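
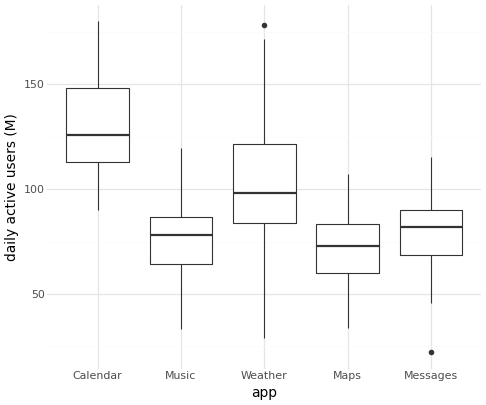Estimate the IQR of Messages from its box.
Q3 ≈ 90, Q1 ≈ 70; IQR ≈ 20.

≈ 20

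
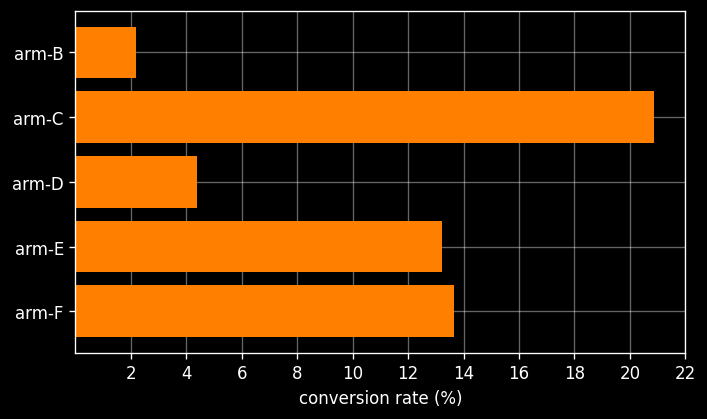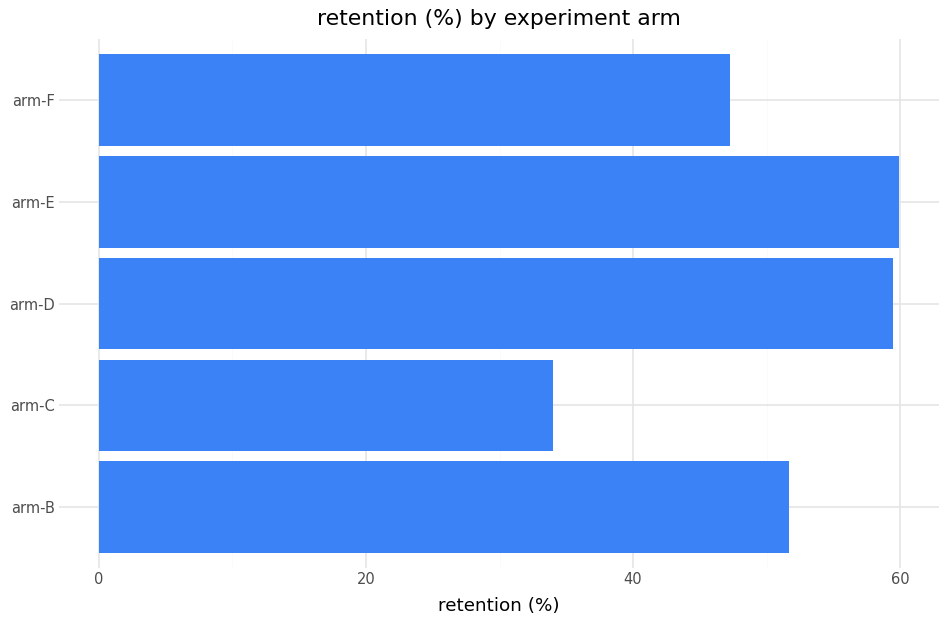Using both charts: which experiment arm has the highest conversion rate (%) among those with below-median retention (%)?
Chart 2 median retention (%) ≈ 50; below-median experiment arms: arm-C, arm-F. Among those, arm-C has the highest conversion rate (%) (≈ 20).

arm-C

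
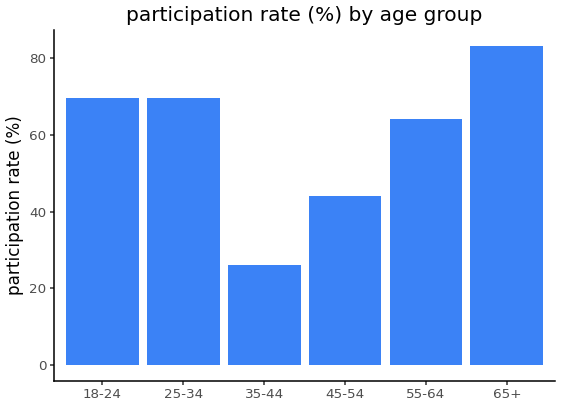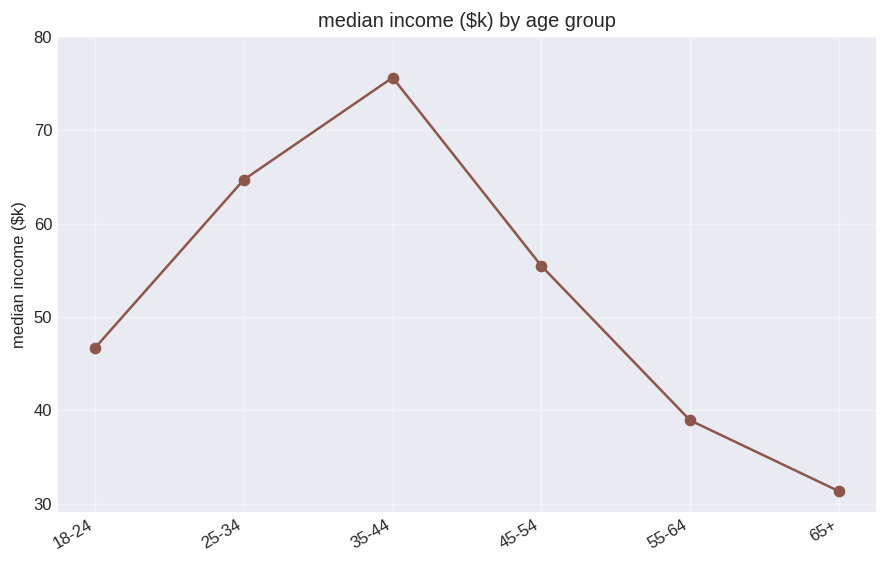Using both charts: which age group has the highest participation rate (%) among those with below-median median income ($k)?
Chart 2 median median income ($k) ≈ 50; below-median age groups: 18-24, 55-64, 65+. Among those, 65+ has the highest participation rate (%) (≈ 80).

65+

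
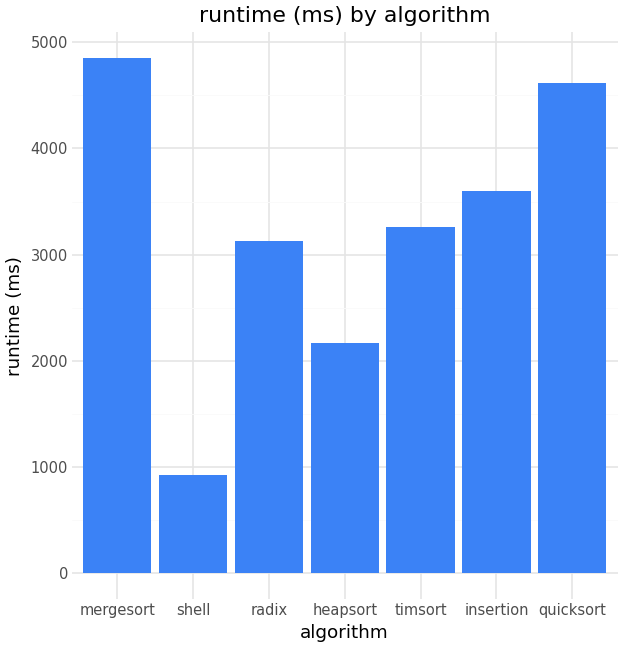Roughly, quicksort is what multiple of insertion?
quicksort ≈ 4500, insertion ≈ 3500; 4500/3500 ≈ 1.29.

≈ 1.29×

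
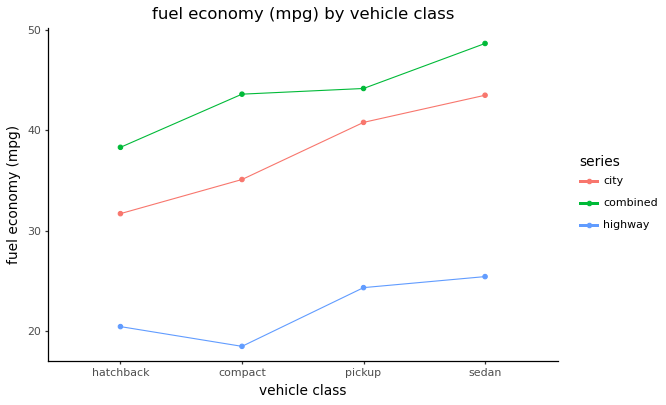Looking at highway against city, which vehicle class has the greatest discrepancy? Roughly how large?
sedan: highway ≈ 25, city ≈ 45 → gap ≈ 20. Next-largest (compact) is only ≈ 15.

sedan, ≈ 20 mpg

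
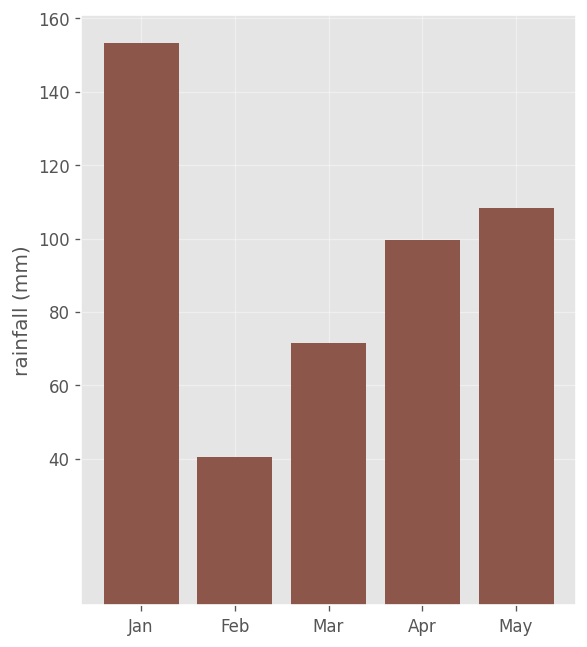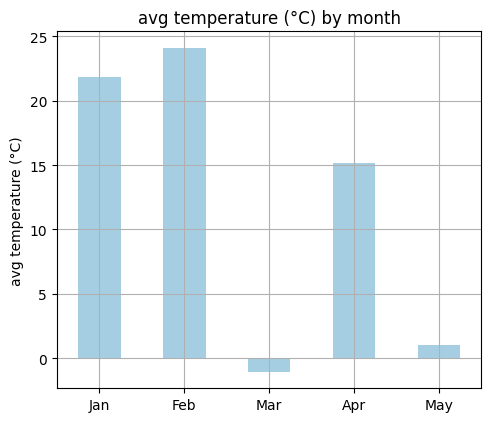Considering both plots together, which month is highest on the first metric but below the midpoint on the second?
Chart 2 median avg temperature (°C) ≈ 15; below-median months: Mar, May. Among those, May has the highest rainfall (mm) (≈ 100).

May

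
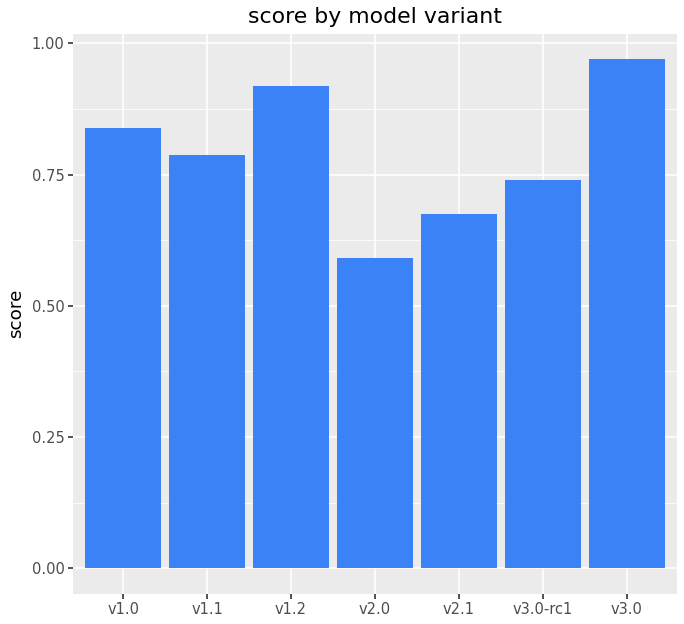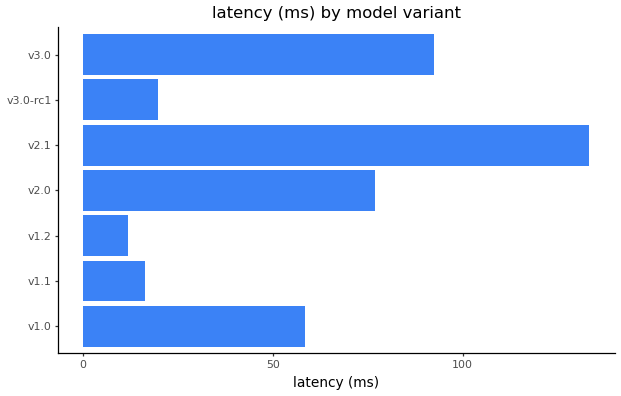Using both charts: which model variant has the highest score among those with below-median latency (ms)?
v1.2

Chart 2 median latency (ms) ≈ 60; below-median model variants: v1.1, v1.2, v3.0-rc1. Among those, v1.2 has the highest score (≈ 0.9).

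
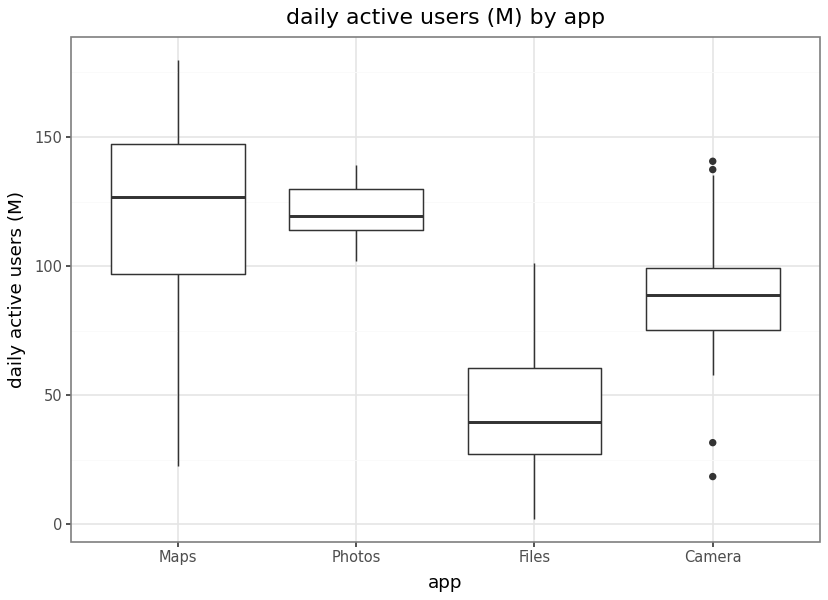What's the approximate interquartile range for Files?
Q3 ≈ 60, Q1 ≈ 30; IQR ≈ 30.

≈ 30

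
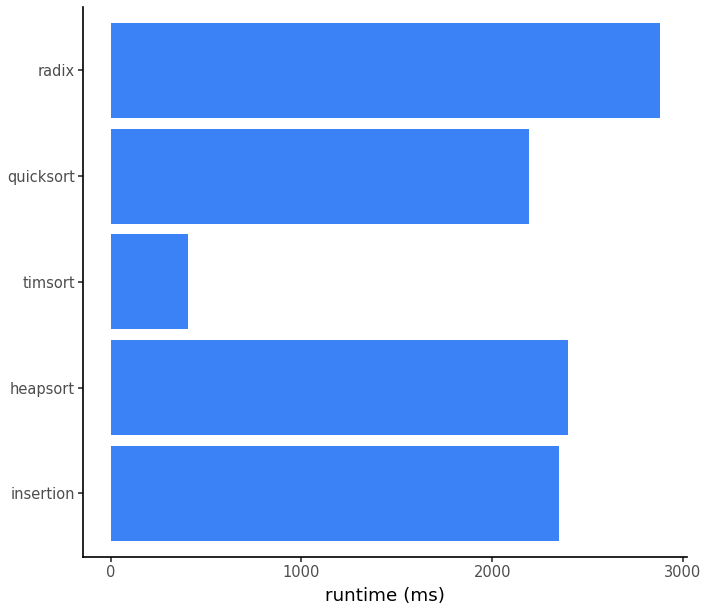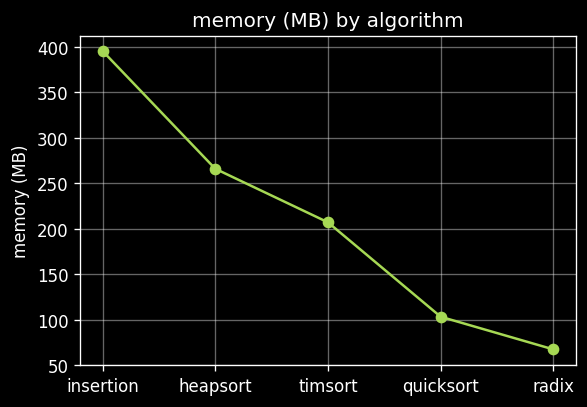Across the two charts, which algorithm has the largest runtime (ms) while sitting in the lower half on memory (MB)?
Chart 2 median memory (MB) ≈ 200; below-median algorithms: quicksort, radix. Among those, radix has the highest runtime (ms) (≈ 3000).

radix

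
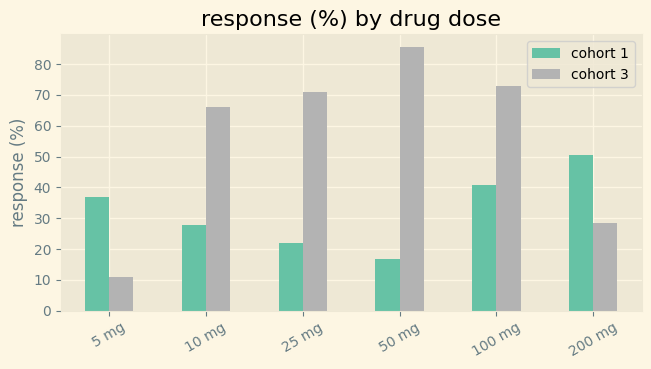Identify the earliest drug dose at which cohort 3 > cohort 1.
10 mg

5 mg: cohort 3 ≈ 10 vs cohort 1 ≈ 40 (not yet); 10 mg: cohort 3 ≈ 70 vs cohort 1 ≈ 30 (first crossover).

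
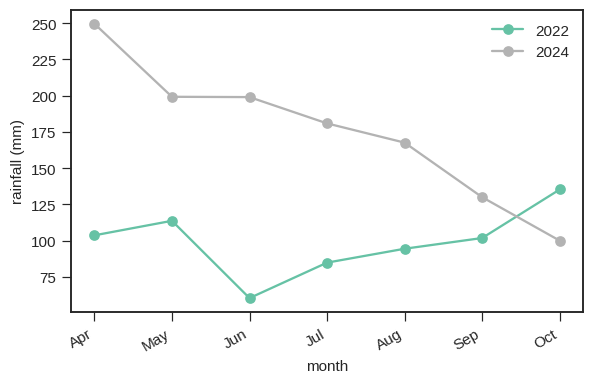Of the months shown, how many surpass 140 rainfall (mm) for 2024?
Above 140: Apr, May, Jun, Jul, Aug.

5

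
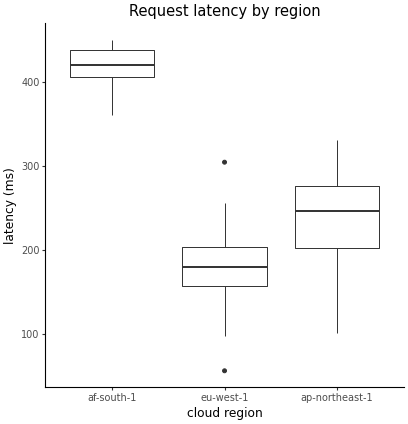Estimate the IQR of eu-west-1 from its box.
≈ 50

Q3 ≈ 200, Q1 ≈ 150; IQR ≈ 50.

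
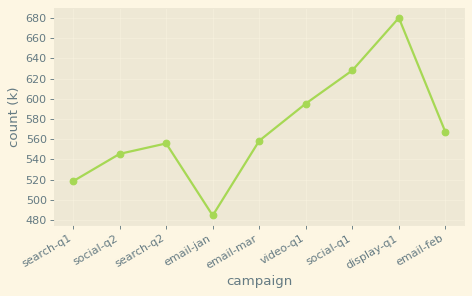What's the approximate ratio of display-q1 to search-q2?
≈ 1.21×

display-q1 ≈ 680, search-q2 ≈ 560; 680/560 ≈ 1.21.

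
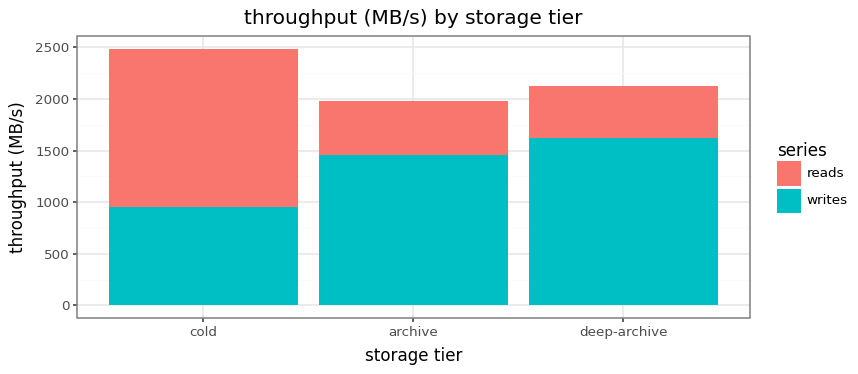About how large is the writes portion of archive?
≈ 1500

writes top ≈ 1500, bottom ≈ 0; segment ≈ 1500.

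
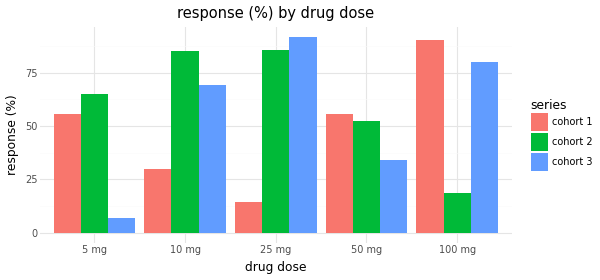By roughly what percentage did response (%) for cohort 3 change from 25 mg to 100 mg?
25 mg ≈ 90, 100 mg ≈ 80; (80 − 90) / 90 ≈ -11.1%.

≈ -11.1%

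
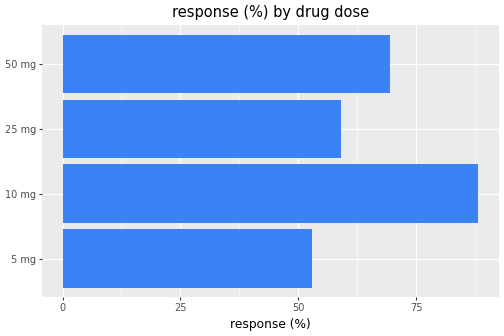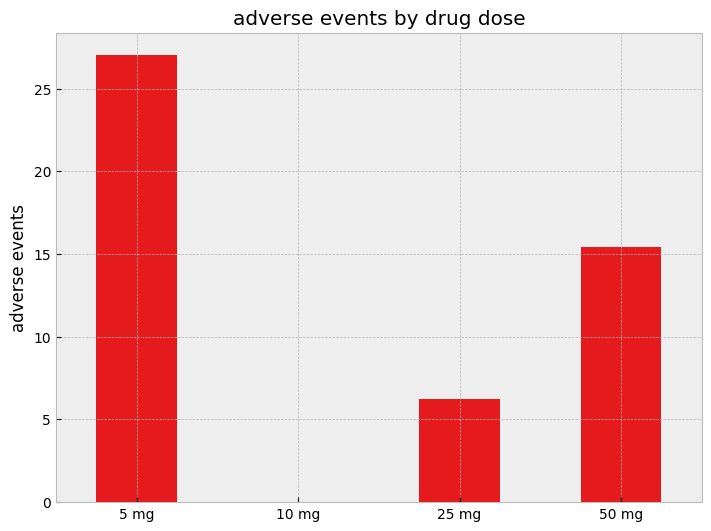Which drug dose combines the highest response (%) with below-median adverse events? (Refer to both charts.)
Chart 2 median adverse events ≈ 10; below-median drug doses: 10 mg, 25 mg. Among those, 10 mg has the highest response (%) (≈ 90).

10 mg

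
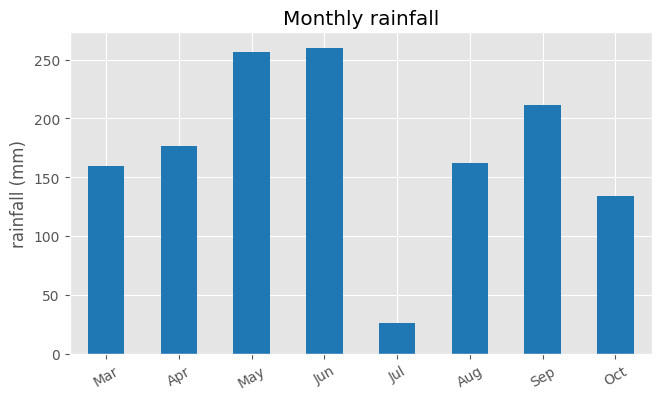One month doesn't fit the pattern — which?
Jul ≈ 25; the rest sit between ≈ 125 and ≈ 250.

Jul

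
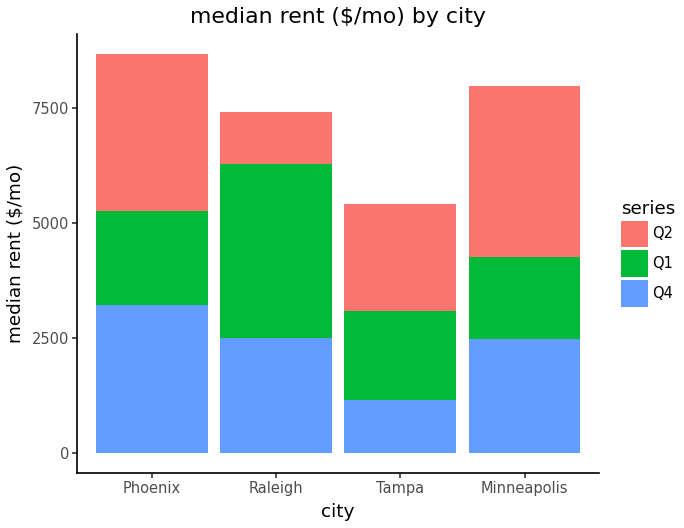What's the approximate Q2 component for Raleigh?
Q2 top ≈ 7000, bottom ≈ 6000; segment ≈ 1000.

≈ 1000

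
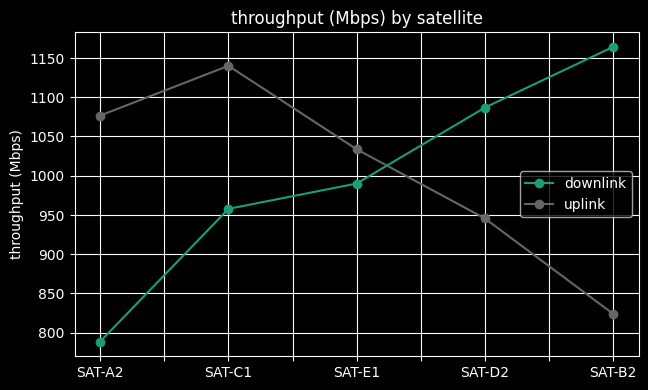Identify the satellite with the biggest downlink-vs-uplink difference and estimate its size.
SAT-B2, ≈ 350 Mbps

SAT-B2: downlink ≈ 1150, uplink ≈ 800 → gap ≈ 350. Next-largest (SAT-A2) is only ≈ 300.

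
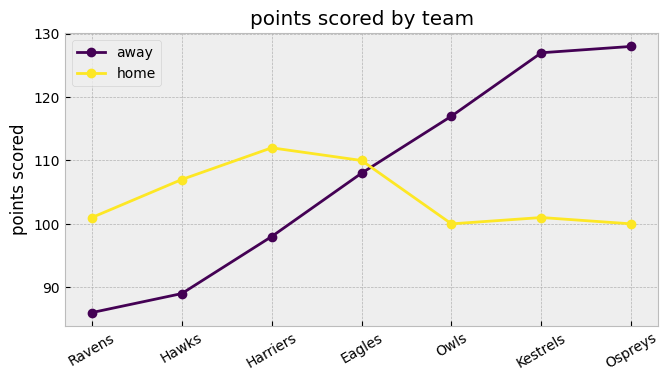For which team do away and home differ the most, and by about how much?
Ospreys: away ≈ 130, home ≈ 100 → gap ≈ 30. Next-largest (Kestrels) is only ≈ 25.

Ospreys, ≈ 30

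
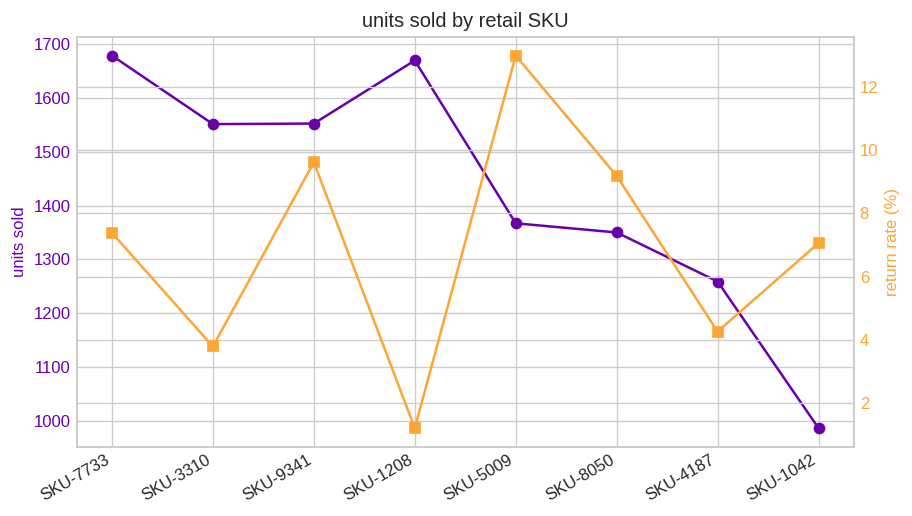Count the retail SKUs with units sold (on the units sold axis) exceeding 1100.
Above 1100: SKU-7733, SKU-3310, SKU-9341, SKU-1208, SKU-5009, SKU-8050, SKU-4187.

7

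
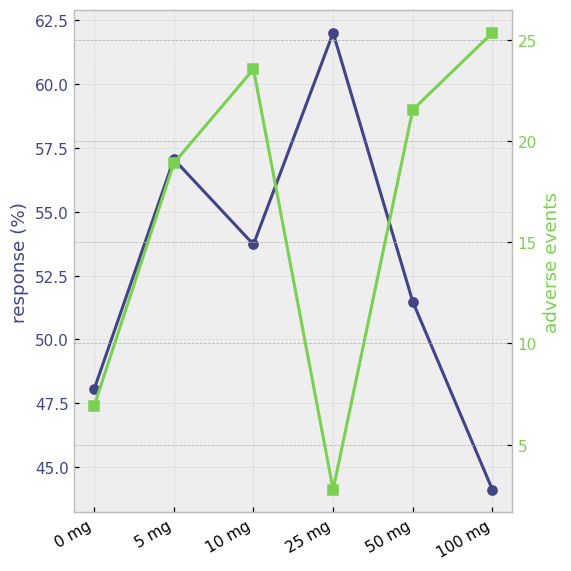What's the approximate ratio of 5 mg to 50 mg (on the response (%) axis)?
≈ 1.12×

5 mg ≈ 58, 50 mg ≈ 52; 58/52 ≈ 1.12.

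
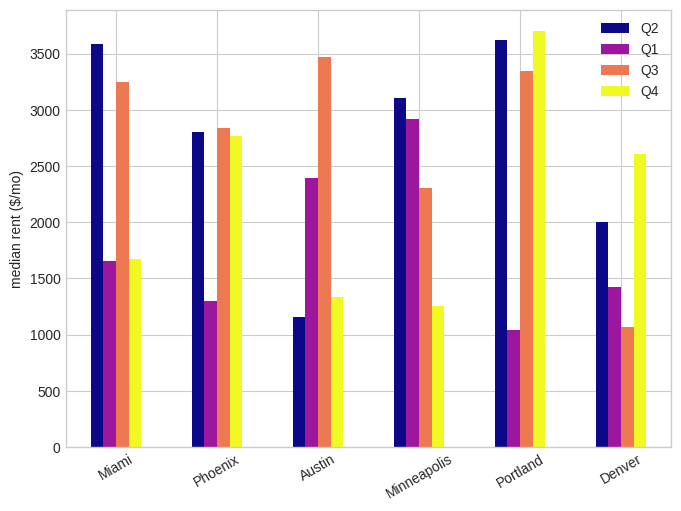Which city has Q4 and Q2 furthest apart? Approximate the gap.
Miami, ≈ 2000 $/mo

Miami: Q4 ≈ 1500, Q2 ≈ 3500 → gap ≈ 2000. Next-largest (Minneapolis) is only ≈ 1500.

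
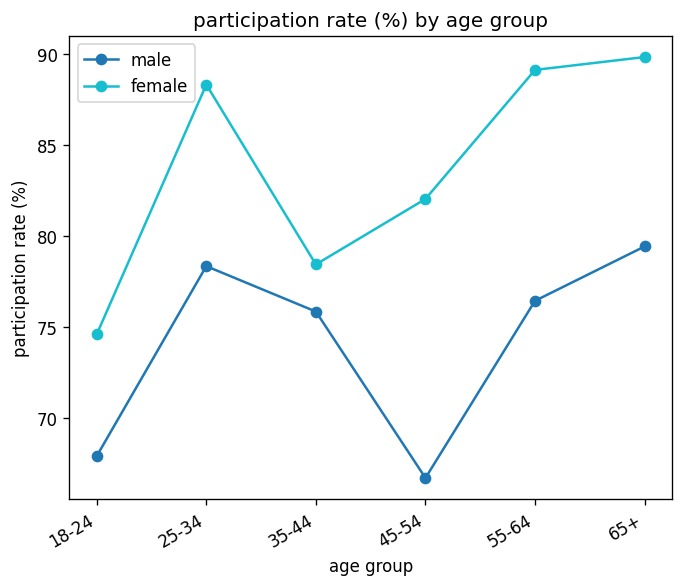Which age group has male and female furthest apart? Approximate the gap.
45-54: male ≈ 66, female ≈ 82 → gap ≈ 16. Next-largest (55-64) is only ≈ 14.

45-54, ≈ 16 %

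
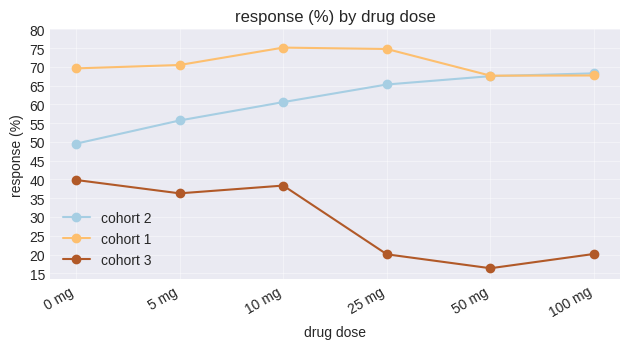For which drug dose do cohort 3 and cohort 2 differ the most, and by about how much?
50 mg, ≈ 55 %

50 mg: cohort 3 ≈ 15, cohort 2 ≈ 70 → gap ≈ 55. Next-largest (100 mg) is only ≈ 50.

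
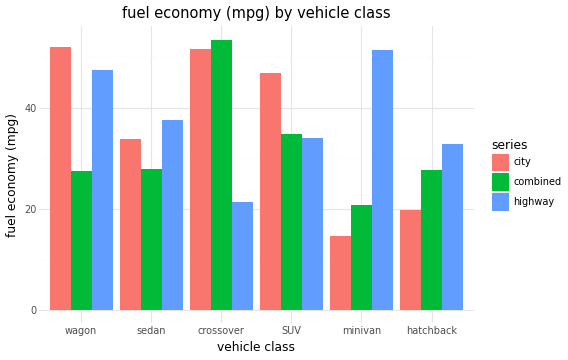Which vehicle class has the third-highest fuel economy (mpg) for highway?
Top 4 for highway: minivan ≈ 50, wagon ≈ 45, sedan ≈ 40, SUV ≈ 35.

sedan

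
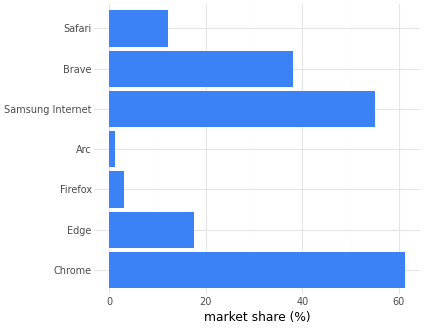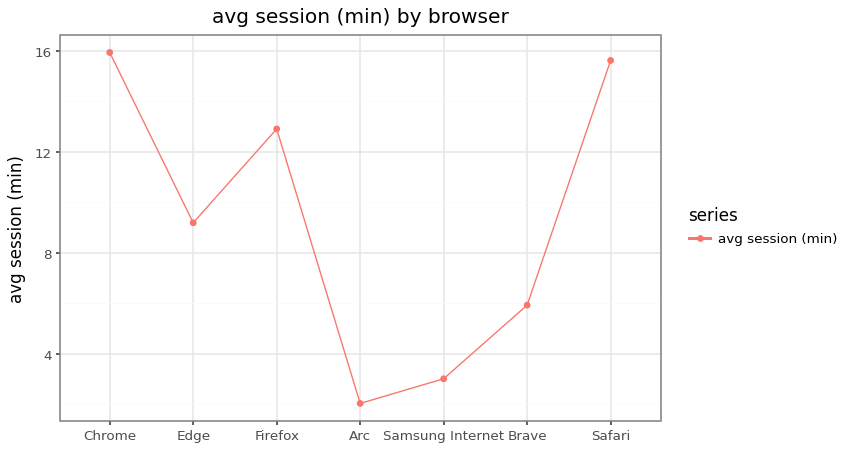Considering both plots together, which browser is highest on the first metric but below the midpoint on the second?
Samsung Internet

Chart 2 median avg session (min) ≈ 10; below-median browsers: Arc, Samsung Internet, Brave. Among those, Samsung Internet has the highest market share (%) (≈ 50).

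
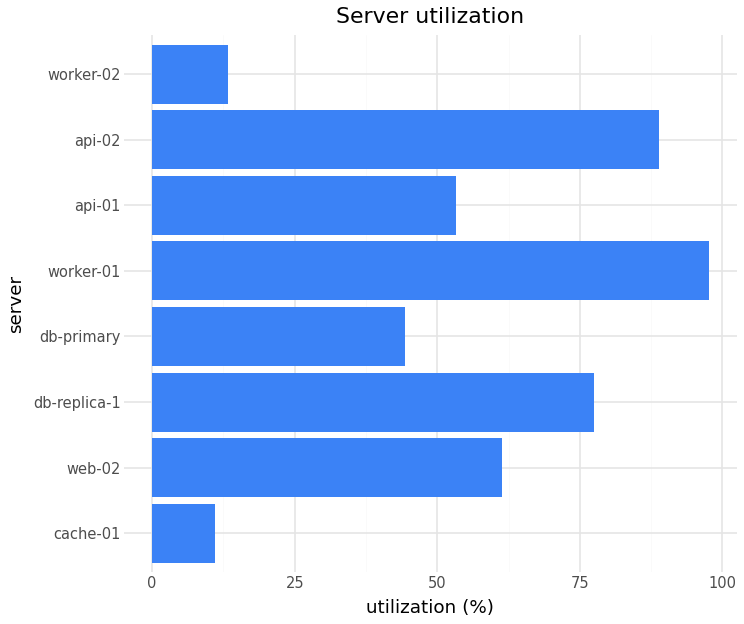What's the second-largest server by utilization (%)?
api-02

Top 3: worker-01 ≈ 100, api-02 ≈ 90, db-replica-1 ≈ 80.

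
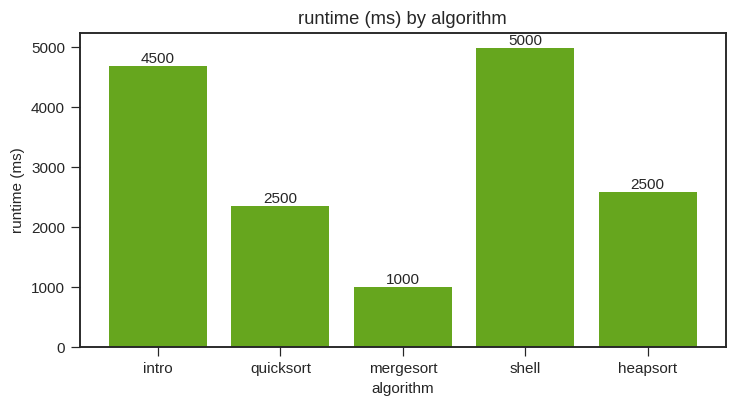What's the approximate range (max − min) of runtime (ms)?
≈ 4000

Max shell ≈ 5000, min mergesort ≈ 1000; range ≈ 4000.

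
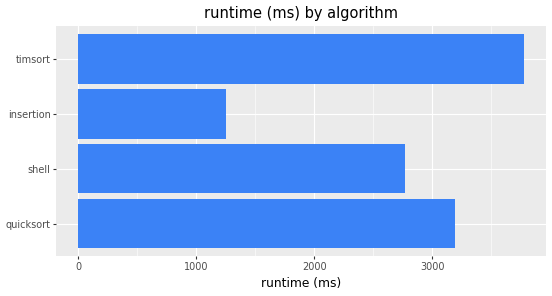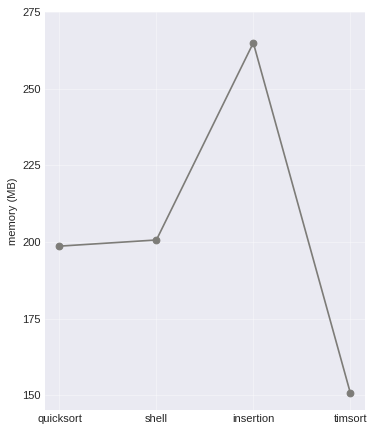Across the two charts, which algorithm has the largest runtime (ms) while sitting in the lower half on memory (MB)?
Chart 2 median memory (MB) ≈ 200; below-median algorithms: quicksort, timsort. Among those, timsort has the highest runtime (ms) (≈ 4000).

timsort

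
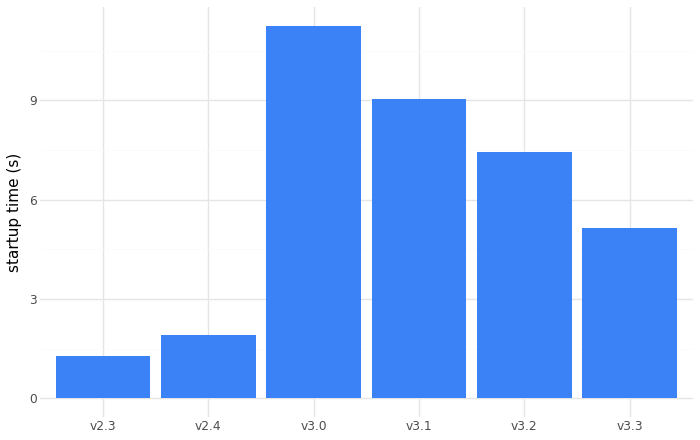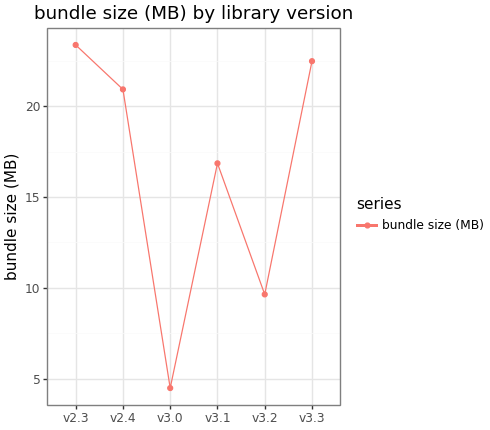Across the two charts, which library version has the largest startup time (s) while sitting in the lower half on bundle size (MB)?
v3.0

Chart 2 median bundle size (MB) ≈ 20; below-median library versions: v3.0, v3.1, v3.2. Among those, v3.0 has the highest startup time (s) (≈ 12).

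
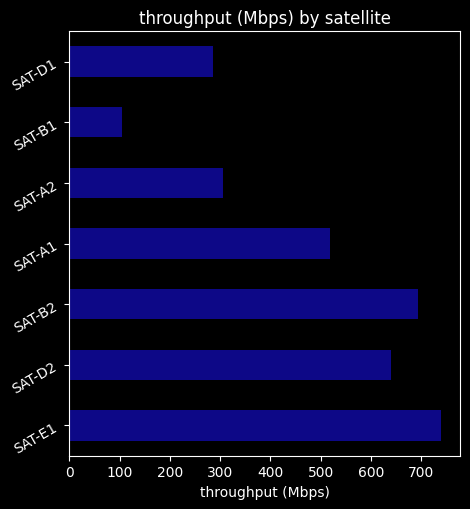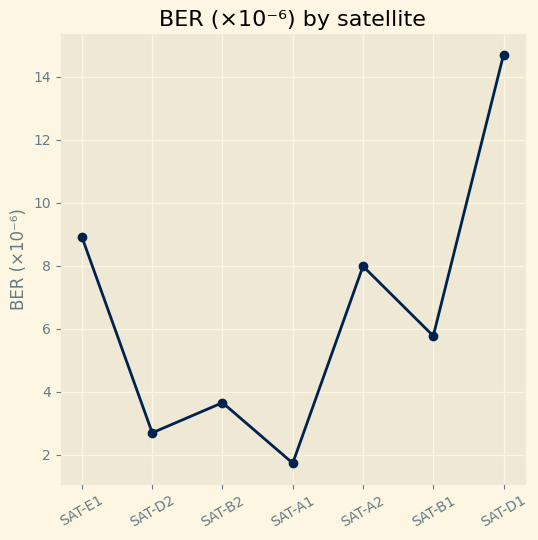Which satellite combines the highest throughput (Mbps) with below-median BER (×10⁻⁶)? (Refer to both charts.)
Chart 2 median BER (×10⁻⁶) ≈ 6; below-median satellites: SAT-D2, SAT-B2, SAT-A1. Among those, SAT-B2 has the highest throughput (Mbps) (≈ 700).

SAT-B2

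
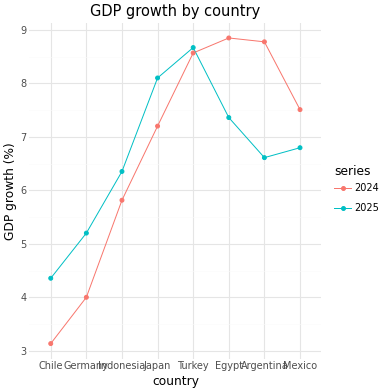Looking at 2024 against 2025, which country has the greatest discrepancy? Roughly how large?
Argentina: 2024 ≈ 9.0, 2025 ≈ 6.5 → gap ≈ 2.5. Next-largest (Egypt) is only ≈ 1.5.

Argentina, ≈ 2.5 %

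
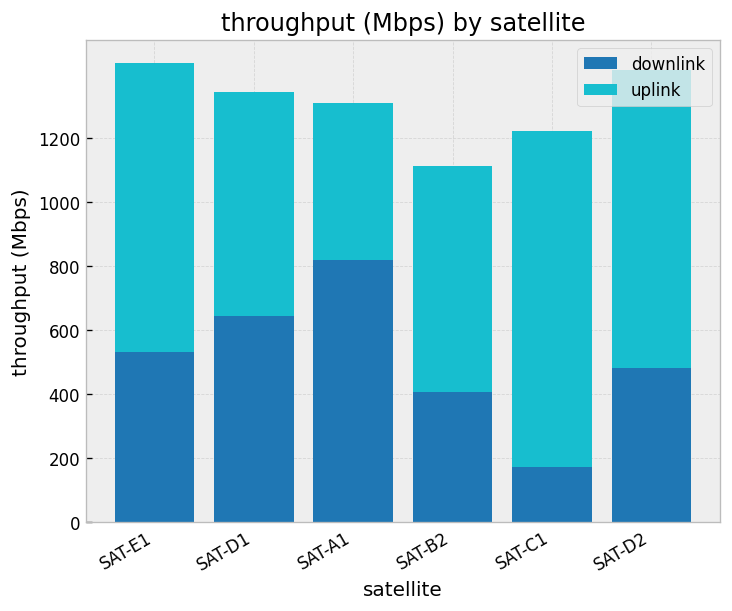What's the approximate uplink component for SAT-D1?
≈ 800

uplink top ≈ 1400, bottom ≈ 600; segment ≈ 800.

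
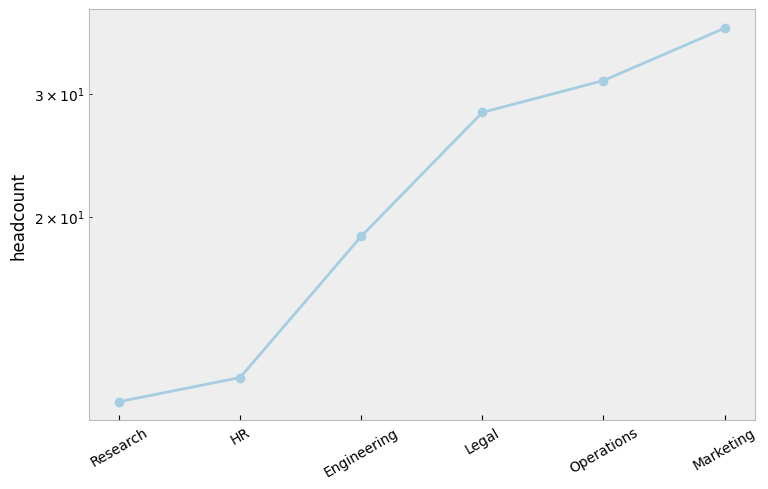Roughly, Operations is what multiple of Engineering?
≈ 1.5×

Operations ≈ 30, Engineering ≈ 20; 30/20 ≈ 1.5.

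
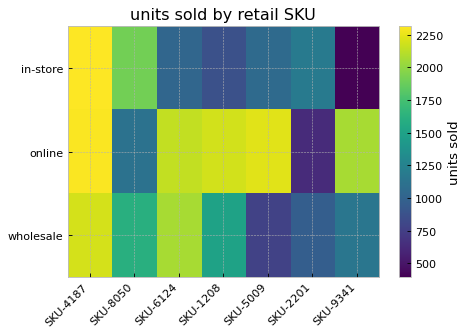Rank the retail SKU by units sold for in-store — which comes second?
Top 3 for in-store: SKU-4187 ≈ 2400, SKU-8050 ≈ 2000, SKU-2201 ≈ 1200.

SKU-8050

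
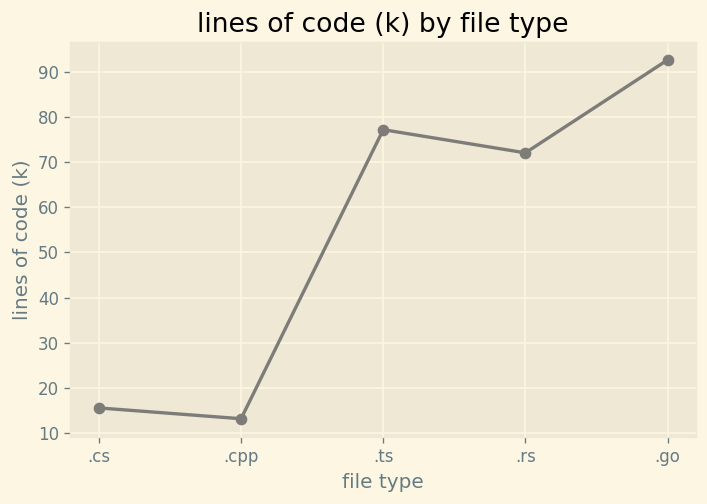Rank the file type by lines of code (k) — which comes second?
.ts

Top 3: .go ≈ 90, .ts ≈ 80, .rs ≈ 70.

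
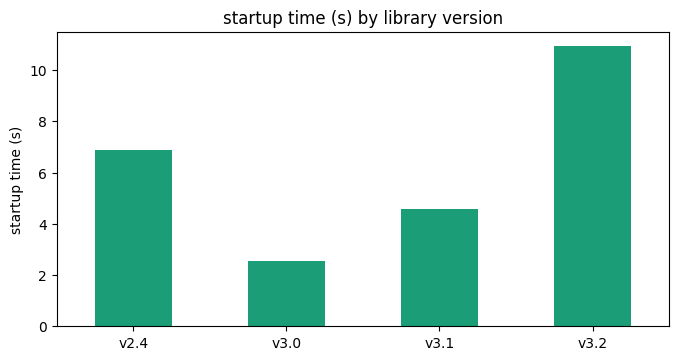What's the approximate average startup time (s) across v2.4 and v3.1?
(7 + 5) / 2 ≈ 6.

≈ 6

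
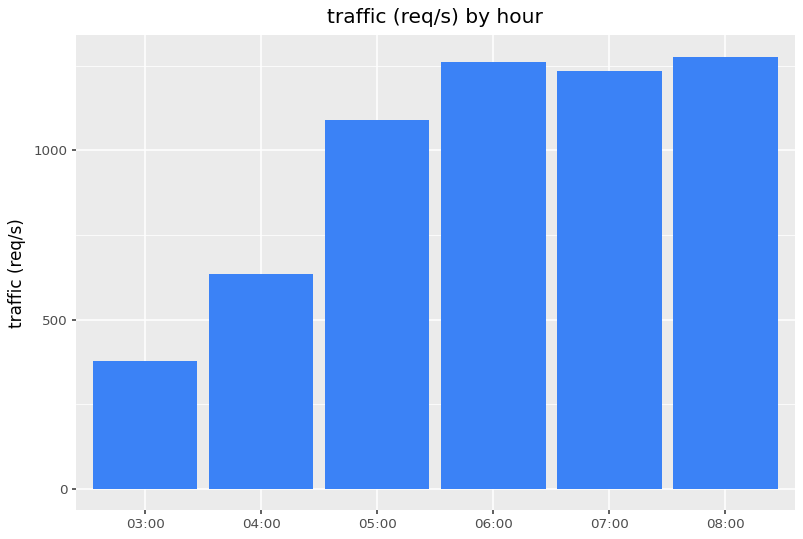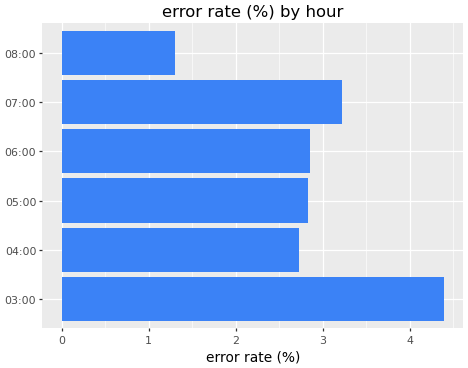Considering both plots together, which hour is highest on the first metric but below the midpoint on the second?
08:00

Chart 2 median error rate (%) ≈ 3; below-median hours: 04:00, 05:00, 08:00. Among those, 08:00 has the highest traffic (req/s) (≈ 1200).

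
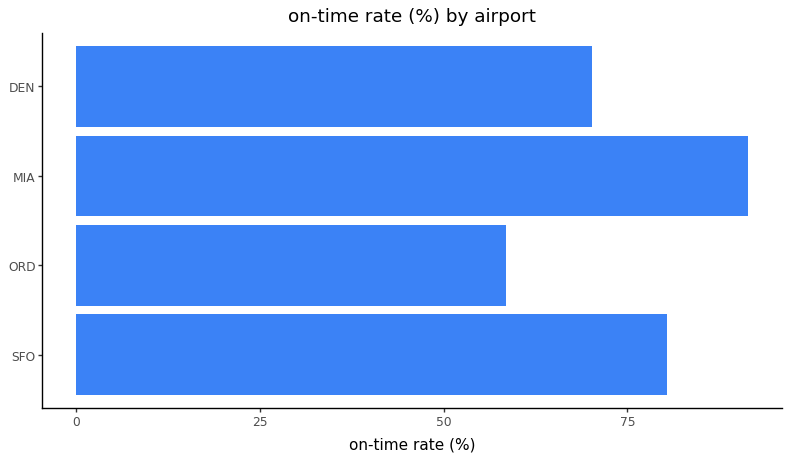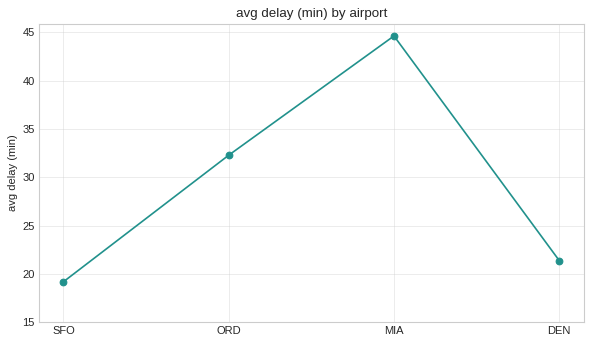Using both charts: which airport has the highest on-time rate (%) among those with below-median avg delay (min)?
Chart 2 median avg delay (min) ≈ 25; below-median airports: SFO, DEN. Among those, SFO has the highest on-time rate (%) (≈ 80).

SFO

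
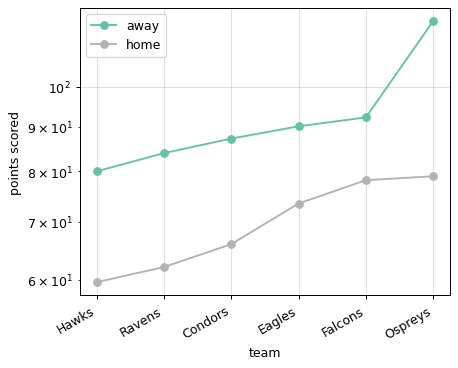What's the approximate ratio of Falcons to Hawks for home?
Falcons ≈ 80, Hawks ≈ 60; 80/60 ≈ 1.33.

≈ 1.33×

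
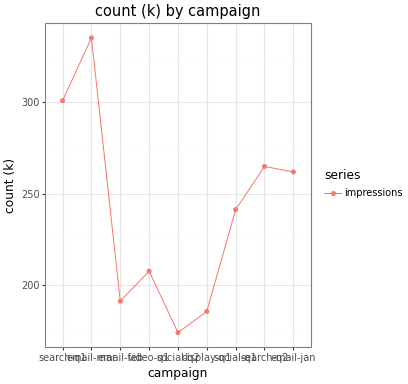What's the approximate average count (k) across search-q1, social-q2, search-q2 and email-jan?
≈ 250

(300 + 180 + 260 + 260) / 4 ≈ 250.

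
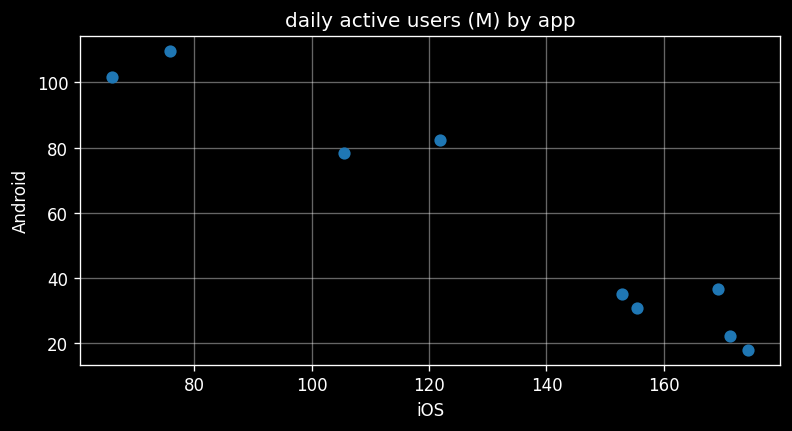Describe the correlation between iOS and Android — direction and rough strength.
Points are negatively correlated; strong (|r| ≈ 1.0).

negative, strong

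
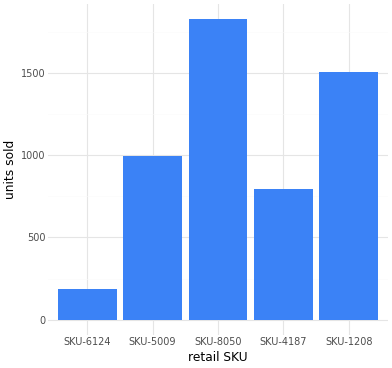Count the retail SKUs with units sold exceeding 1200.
2

Above 1200: SKU-8050, SKU-1208.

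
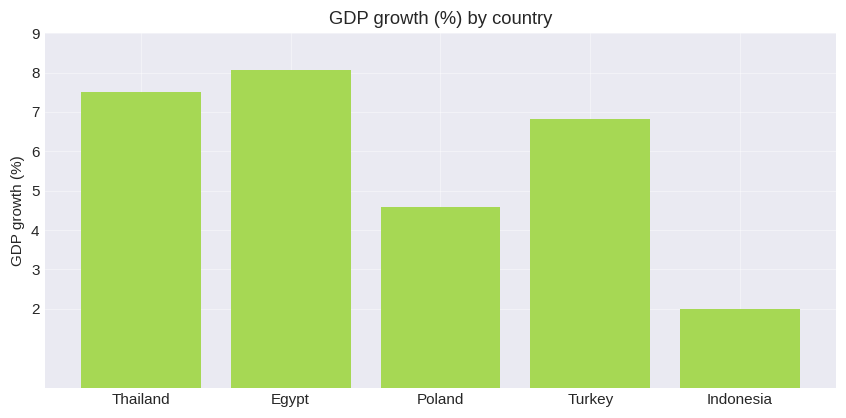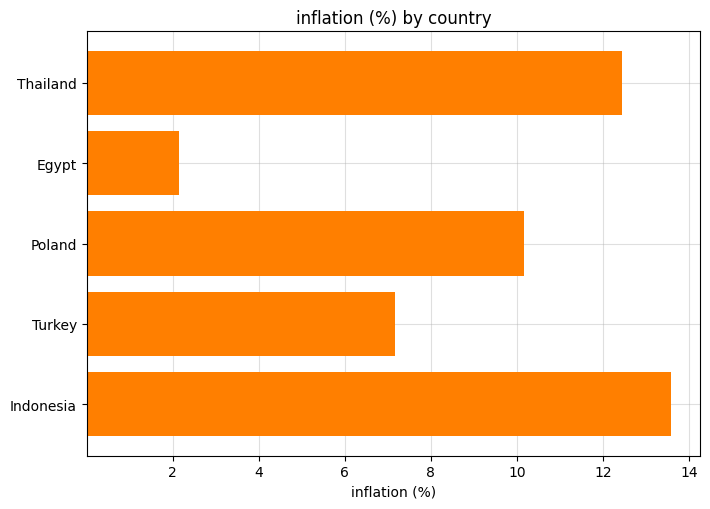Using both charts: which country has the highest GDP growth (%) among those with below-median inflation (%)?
Egypt

Chart 2 median inflation (%) ≈ 10; below-median countries: Egypt, Turkey. Among those, Egypt has the highest GDP growth (%) (≈ 8).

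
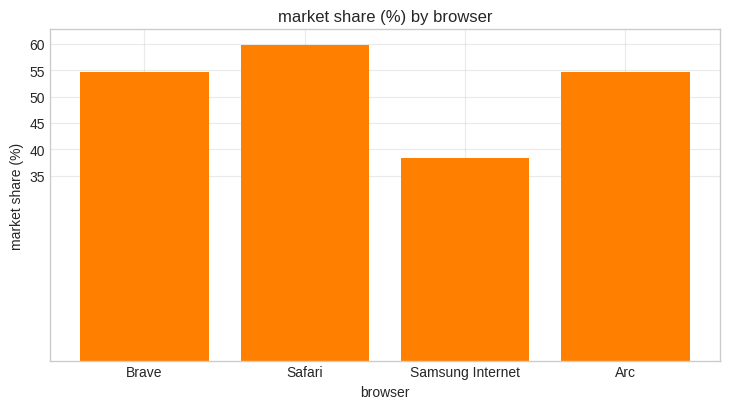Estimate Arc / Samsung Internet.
Arc ≈ 55, Samsung Internet ≈ 40; 55/40 ≈ 1.38.

≈ 1.38×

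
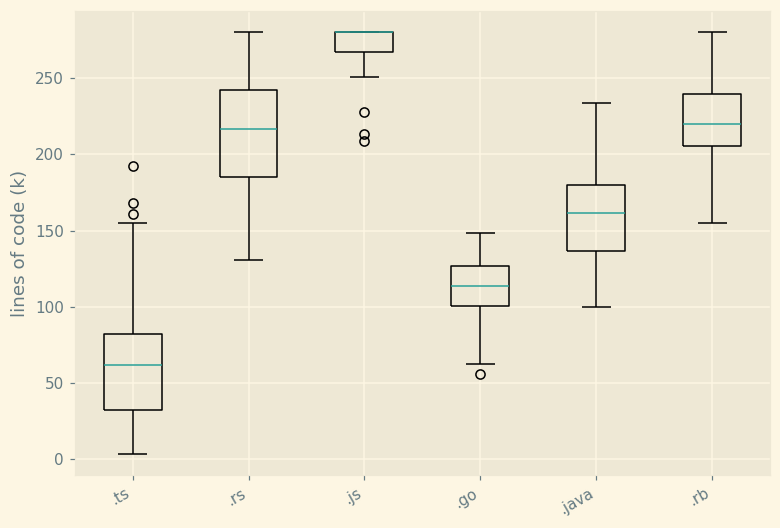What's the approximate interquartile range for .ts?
≈ 40

Q3 ≈ 80, Q1 ≈ 40; IQR ≈ 40.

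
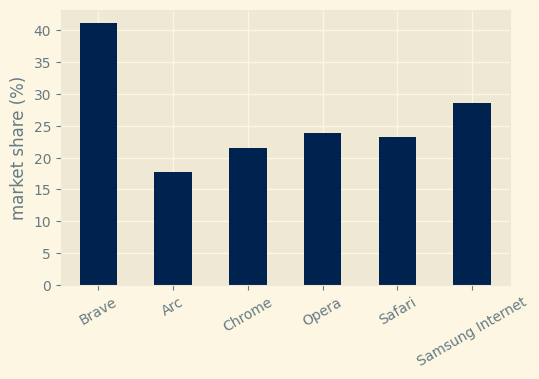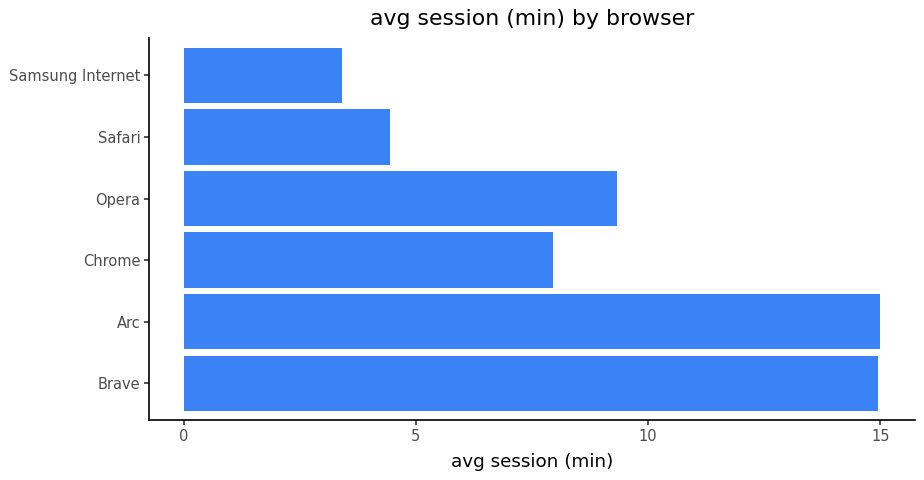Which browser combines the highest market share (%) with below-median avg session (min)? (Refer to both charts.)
Chart 2 median avg session (min) ≈ 8; below-median browsers: Chrome, Safari, Samsung Internet. Among those, Samsung Internet has the highest market share (%) (≈ 30).

Samsung Internet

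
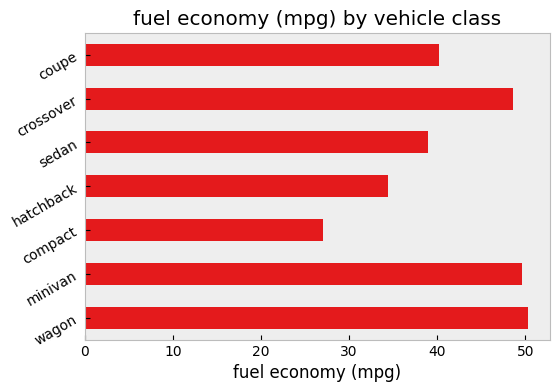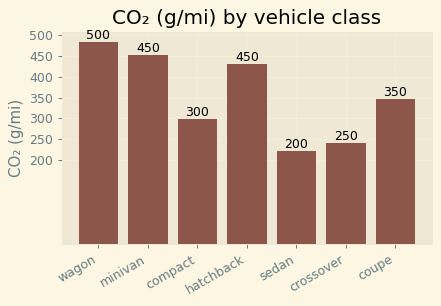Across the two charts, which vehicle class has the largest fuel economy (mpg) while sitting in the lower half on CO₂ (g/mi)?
crossover

Chart 2 median CO₂ (g/mi) ≈ 350; below-median vehicle classes: compact, sedan, crossover. Among those, crossover has the highest fuel economy (mpg) (≈ 50).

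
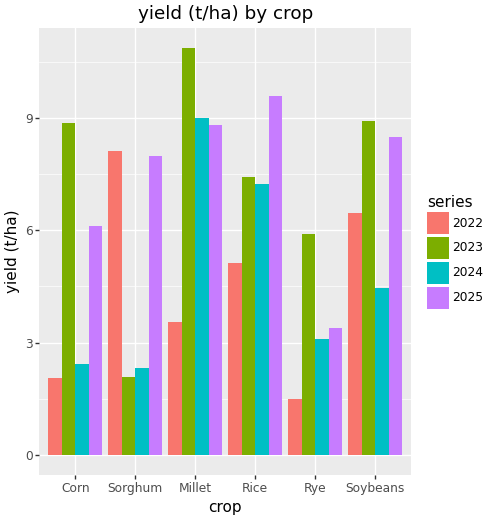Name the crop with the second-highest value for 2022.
Top 3 for 2022: Sorghum ≈ 8, Soybeans ≈ 6, Rice ≈ 5.

Soybeans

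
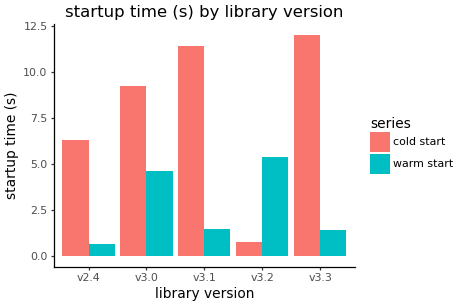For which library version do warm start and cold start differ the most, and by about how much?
v3.3, ≈ 11 s

v3.3: warm start ≈ 1, cold start ≈ 12 → gap ≈ 11. Next-largest (v3.1) is only ≈ 10.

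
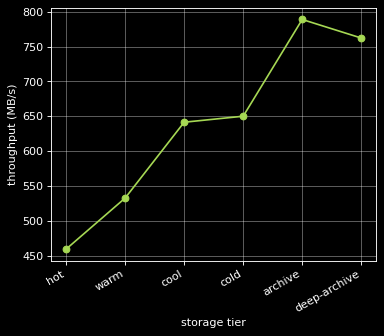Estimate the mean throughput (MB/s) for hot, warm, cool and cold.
(450 + 550 + 650 + 650) / 4 ≈ 575.

≈ 575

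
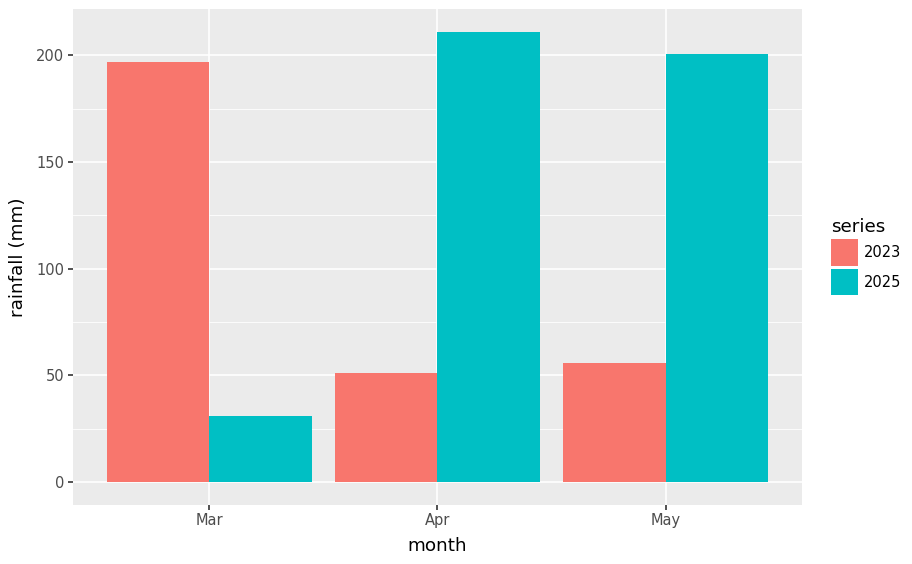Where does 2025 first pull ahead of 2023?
Mar: 2025 ≈ 40 vs 2023 ≈ 200 (not yet); Apr: 2025 ≈ 220 vs 2023 ≈ 60 (first crossover).

Apr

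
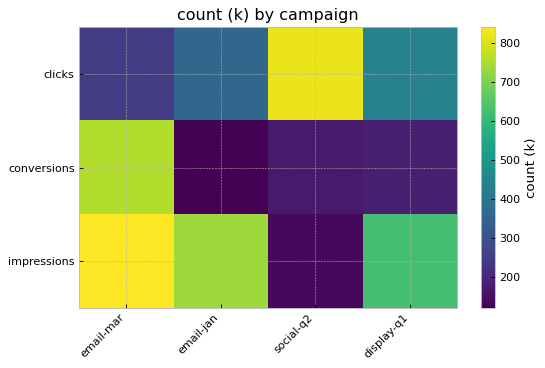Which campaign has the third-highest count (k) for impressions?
display-q1

Top 4 for impressions: email-mar ≈ 800, email-jan ≈ 700, display-q1 ≈ 600, social-q2 ≈ 100.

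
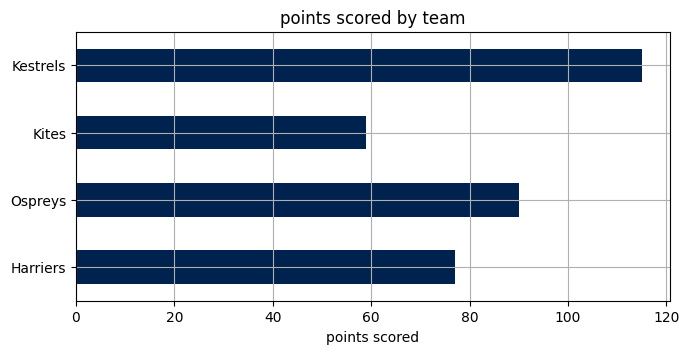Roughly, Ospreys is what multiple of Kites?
Ospreys ≈ 90, Kites ≈ 60; 90/60 ≈ 1.5.

≈ 1.5×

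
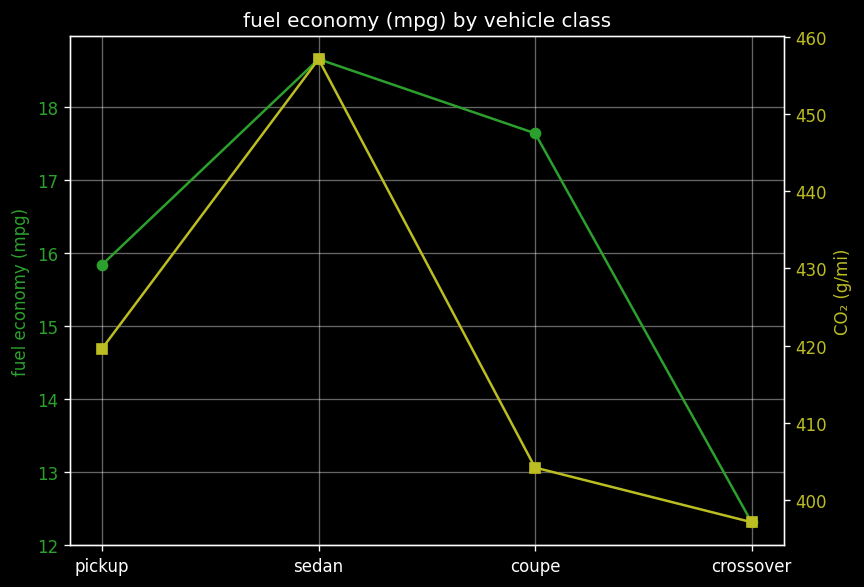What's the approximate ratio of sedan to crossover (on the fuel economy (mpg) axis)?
sedan ≈ 19, crossover ≈ 12; 19/12 ≈ 1.58.

≈ 1.58×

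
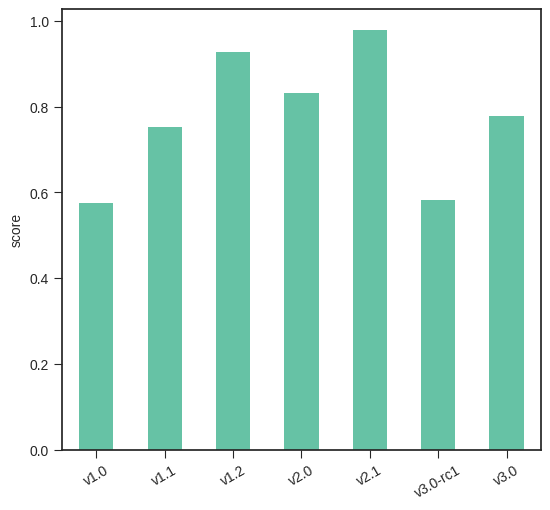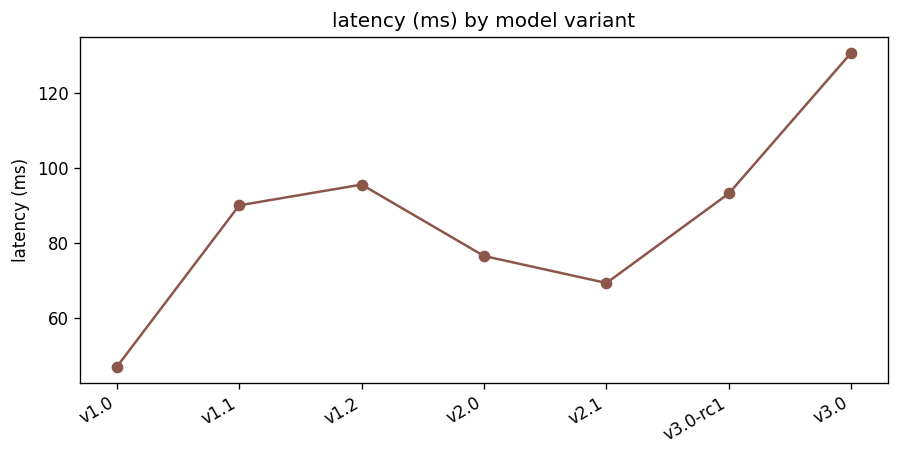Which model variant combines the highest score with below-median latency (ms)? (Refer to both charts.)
v2.1

Chart 2 median latency (ms) ≈ 100; below-median model variants: v1.0, v2.0, v2.1. Among those, v2.1 has the highest score (≈ 1).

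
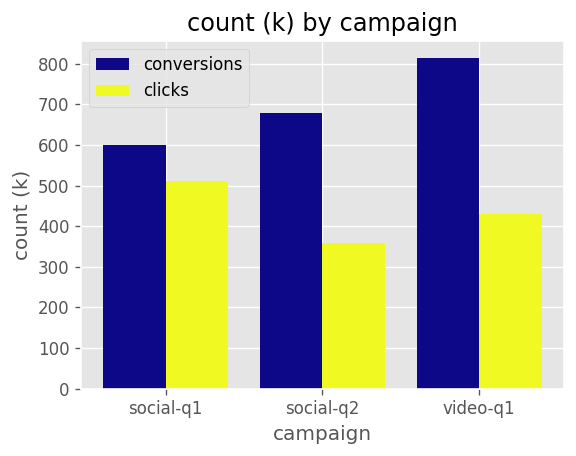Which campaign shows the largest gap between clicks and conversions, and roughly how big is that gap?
video-q1, ≈ 400 k

video-q1: clicks ≈ 400, conversions ≈ 800 → gap ≈ 400. Next-largest (social-q2) is only ≈ 300.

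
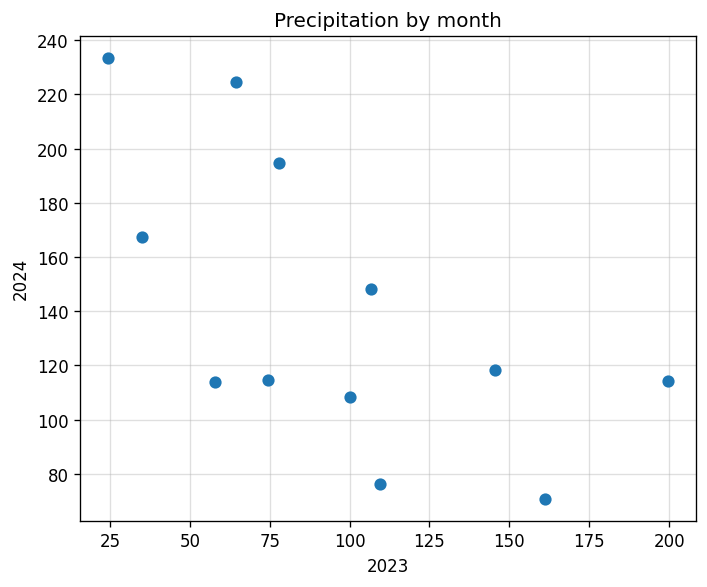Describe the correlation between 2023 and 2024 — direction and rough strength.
negative, moderate

Points are negatively correlated; moderate (|r| ≈ 0.6).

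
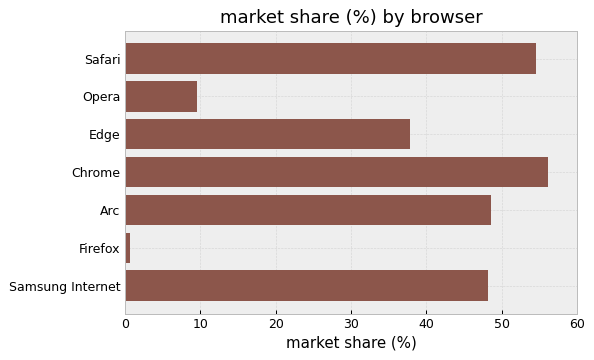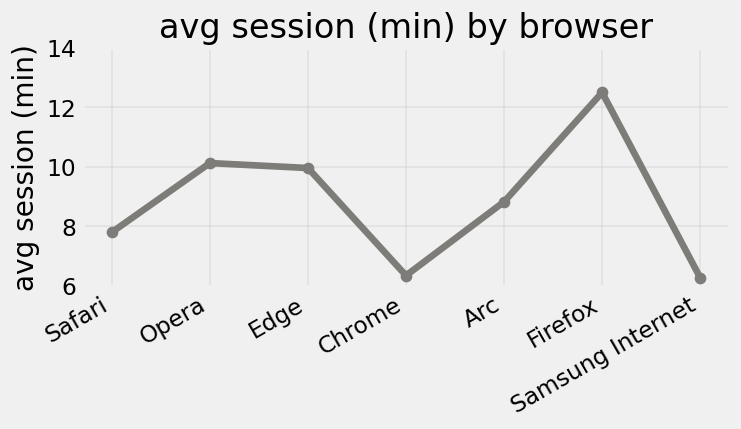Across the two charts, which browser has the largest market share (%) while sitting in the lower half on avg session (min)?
Chart 2 median avg session (min) ≈ 8; below-median browsers: Safari, Chrome, Samsung Internet. Among those, Chrome has the highest market share (%) (≈ 60).

Chrome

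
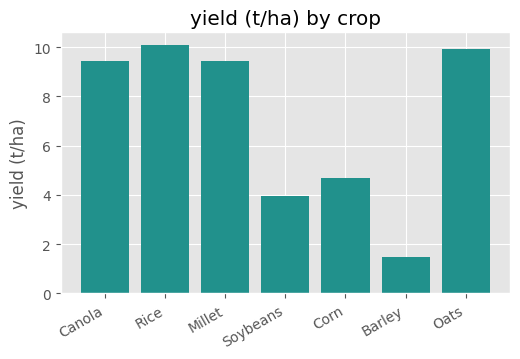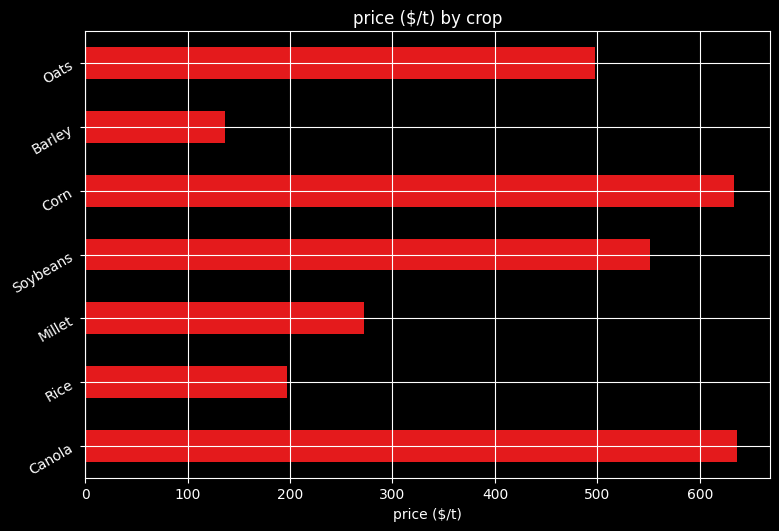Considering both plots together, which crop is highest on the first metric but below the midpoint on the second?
Rice

Chart 2 median price ($/t) ≈ 500; below-median crops: Rice, Millet, Barley. Among those, Rice has the highest yield (t/ha) (≈ 10).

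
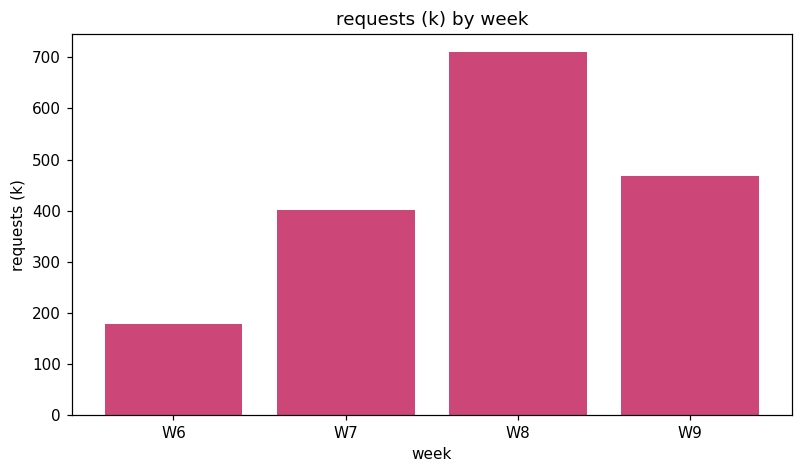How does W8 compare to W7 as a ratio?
W8 ≈ 700, W7 ≈ 400; 700/400 ≈ 1.75.

≈ 1.75×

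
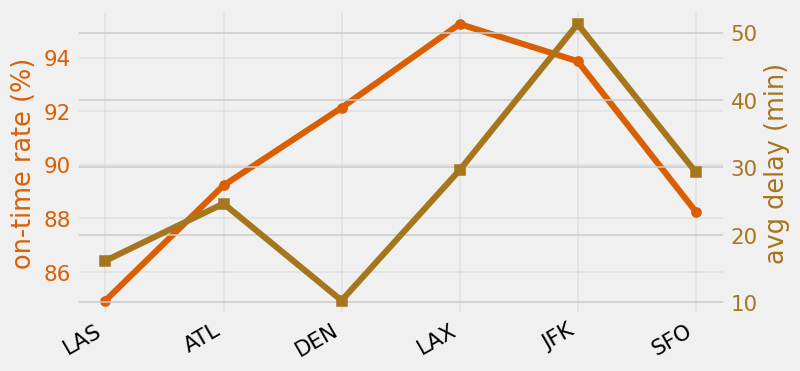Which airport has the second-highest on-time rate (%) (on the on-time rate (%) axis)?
Top 3 (on the on-time rate (%) axis): LAX ≈ 95, JFK ≈ 94, DEN ≈ 92.

JFK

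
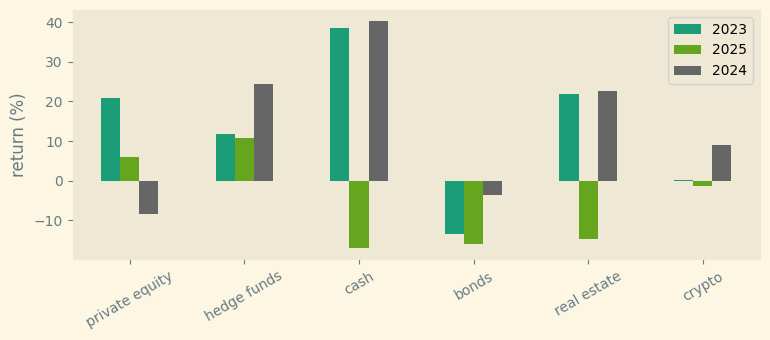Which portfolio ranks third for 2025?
crypto

Top 4 for 2025: hedge funds ≈ 10, private equity ≈ 5, crypto ≈ 0, real estate ≈ -15.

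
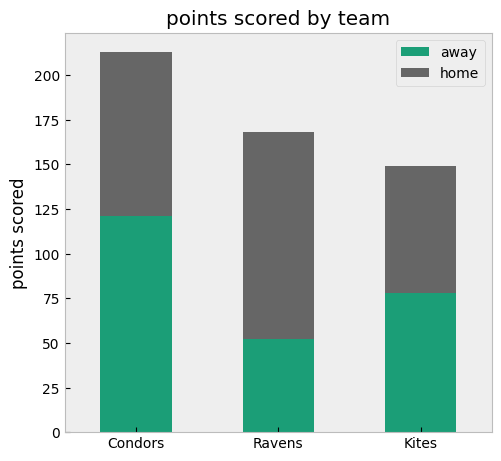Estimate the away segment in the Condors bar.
≈ 120

away top ≈ 120, bottom ≈ 0; segment ≈ 120.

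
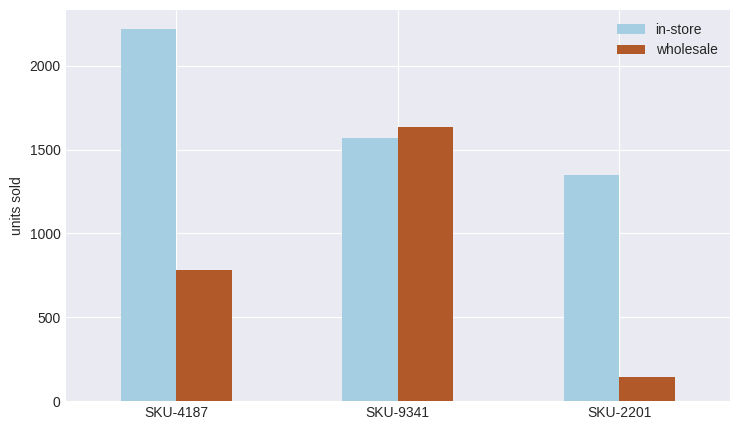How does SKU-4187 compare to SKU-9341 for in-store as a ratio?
≈ 1.38×

SKU-4187 ≈ 2200, SKU-9341 ≈ 1600; 2200/1600 ≈ 1.38.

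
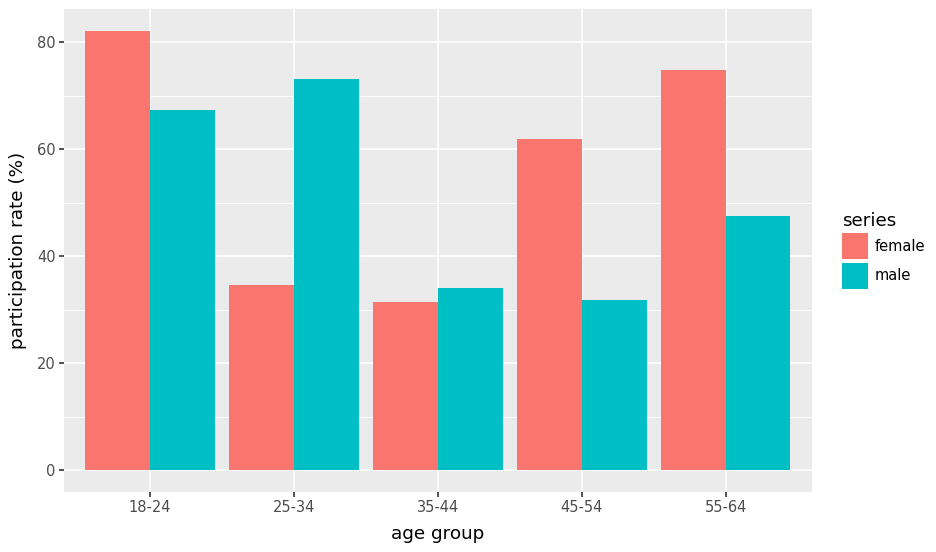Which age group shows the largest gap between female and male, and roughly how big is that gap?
25-34: female ≈ 30, male ≈ 70 → gap ≈ 40. Next-largest (45-54) is only ≈ 30.

25-34, ≈ 40 %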